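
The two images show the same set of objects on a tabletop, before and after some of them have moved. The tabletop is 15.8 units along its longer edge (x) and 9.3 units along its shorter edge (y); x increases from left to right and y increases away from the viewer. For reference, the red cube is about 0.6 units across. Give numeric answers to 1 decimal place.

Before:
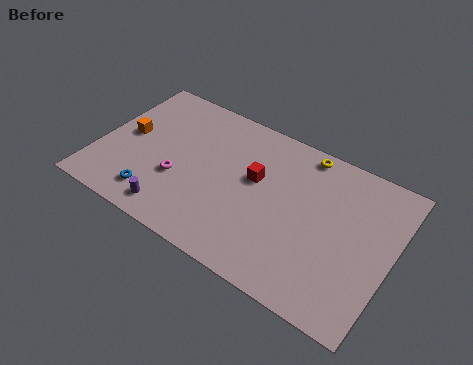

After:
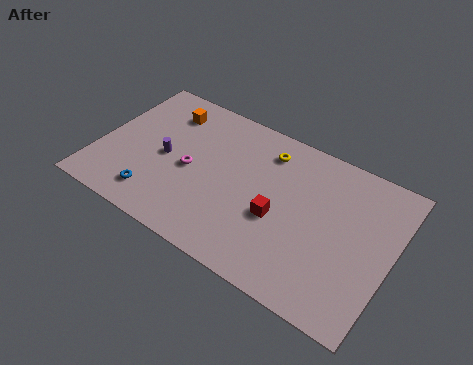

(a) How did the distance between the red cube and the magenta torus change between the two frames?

+0.5

The distance was about 4.4 in the first image and 4.9 in the second, so they moved 0.5 units further apart.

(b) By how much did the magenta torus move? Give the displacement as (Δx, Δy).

(0.5, 0.9)

The magenta torus started near (4.5, 3.4) and ended near (5.0, 4.3).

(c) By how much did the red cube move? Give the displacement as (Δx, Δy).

(1.5, -1.7)

From the two frames, the red cube sits at roughly (8.4, 5.5) before and (9.9, 3.8) after.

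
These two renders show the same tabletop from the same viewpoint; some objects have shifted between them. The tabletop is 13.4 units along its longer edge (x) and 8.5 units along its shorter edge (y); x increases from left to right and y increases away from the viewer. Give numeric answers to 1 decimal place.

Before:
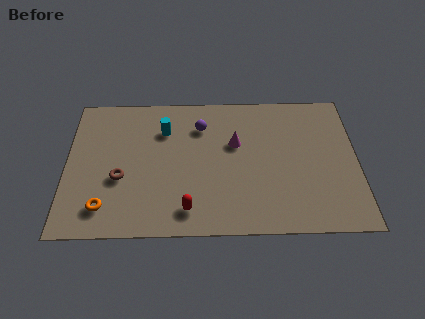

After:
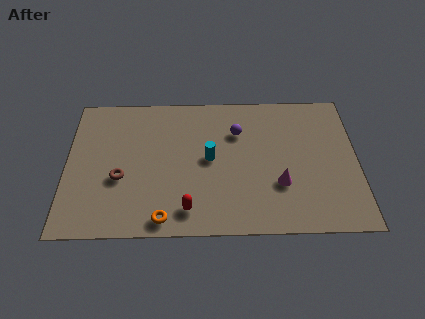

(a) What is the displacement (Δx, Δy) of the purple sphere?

(1.7, -0.4)

From the two frames, the purple sphere sits at roughly (6.2, 6.4) before and (7.9, 6.0) after.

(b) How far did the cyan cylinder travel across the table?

2.8

The cyan cylinder was near (4.5, 6.2) before and (6.6, 4.4) after, so it travelled √(2.1² + 1.8²) ≈ 2.8 units.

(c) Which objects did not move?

the brown torus and the red capsule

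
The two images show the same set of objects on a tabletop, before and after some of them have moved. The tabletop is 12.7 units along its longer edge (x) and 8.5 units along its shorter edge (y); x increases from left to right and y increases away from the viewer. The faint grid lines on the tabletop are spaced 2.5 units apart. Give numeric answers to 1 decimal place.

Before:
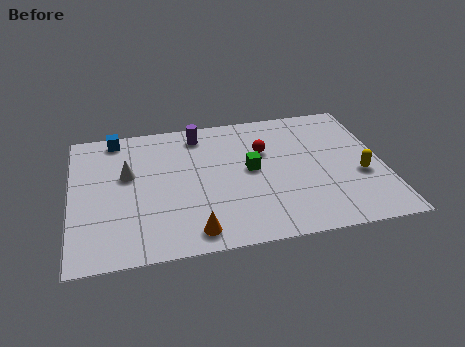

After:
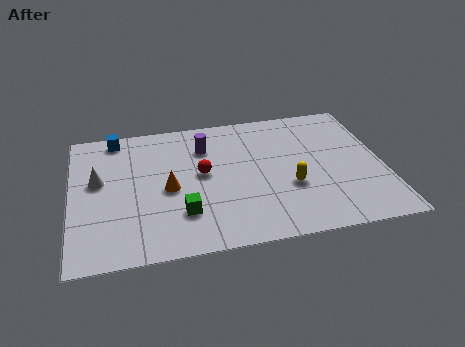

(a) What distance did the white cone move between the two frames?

1.2

The white cone moved from about (2.3, 5.1) to (1.1, 4.9), a distance of √(1.2² + 0.2²) ≈ 1.2.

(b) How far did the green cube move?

3.6

From (7.3, 4.5) to (4.4, 2.3), the green cube covered √(2.9² + 2.2²) ≈ 3.6 units.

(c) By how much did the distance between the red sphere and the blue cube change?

-1.8

Before: roughly 6.3 units apart; after: 4.5. That's 1.8 units closer together.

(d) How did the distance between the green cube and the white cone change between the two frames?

-0.8

Before: roughly 5.0 units apart; after: 4.2. That's 0.8 units closer together.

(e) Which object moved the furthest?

the green cube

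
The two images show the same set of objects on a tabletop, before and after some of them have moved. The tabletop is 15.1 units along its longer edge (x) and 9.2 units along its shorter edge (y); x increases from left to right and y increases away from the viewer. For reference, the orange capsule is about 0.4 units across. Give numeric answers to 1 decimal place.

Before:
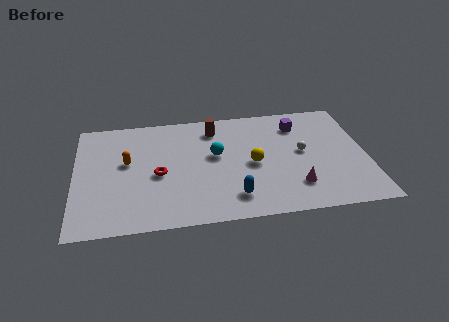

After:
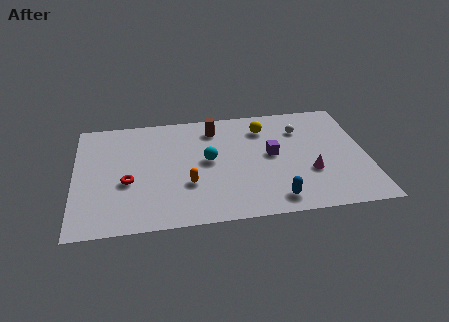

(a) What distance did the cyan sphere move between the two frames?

0.6

The cyan sphere was near (7.3, 5.3) before and (6.9, 4.9) after, so it travelled √(0.4² + 0.4²) ≈ 0.6 units.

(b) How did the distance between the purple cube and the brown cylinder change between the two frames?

-0.5

Before: roughly 4.4 units apart; after: 3.9. That's 0.5 units closer together.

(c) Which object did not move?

the brown cylinder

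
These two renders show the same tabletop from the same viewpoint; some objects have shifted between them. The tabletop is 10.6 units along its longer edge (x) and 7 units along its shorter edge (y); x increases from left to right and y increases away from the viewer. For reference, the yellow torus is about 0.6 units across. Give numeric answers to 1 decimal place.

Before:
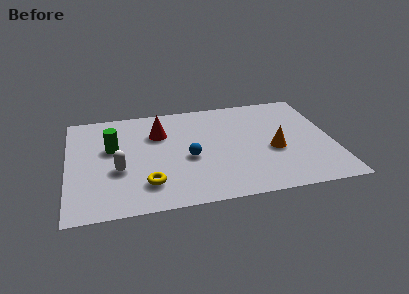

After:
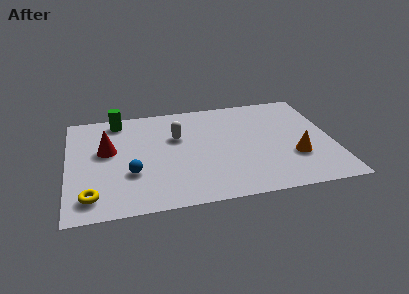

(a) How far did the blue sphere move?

2.4

From (4.8, 3.0) to (2.5, 2.4), the blue sphere covered √(2.3² + 0.6²) ≈ 2.4 units.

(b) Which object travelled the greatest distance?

the white capsule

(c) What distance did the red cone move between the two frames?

2.2

From (3.7, 4.9) to (1.6, 4.1), the red cone covered √(2.1² + 0.8²) ≈ 2.2 units.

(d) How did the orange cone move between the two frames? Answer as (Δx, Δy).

(0.8, -0.6)

From the two frames, the orange cone sits at roughly (8.2, 2.9) before and (9.0, 2.3) after.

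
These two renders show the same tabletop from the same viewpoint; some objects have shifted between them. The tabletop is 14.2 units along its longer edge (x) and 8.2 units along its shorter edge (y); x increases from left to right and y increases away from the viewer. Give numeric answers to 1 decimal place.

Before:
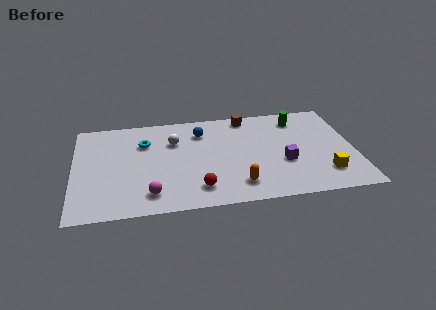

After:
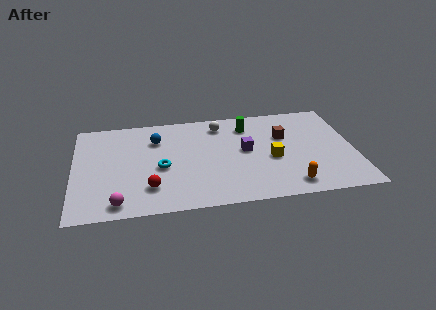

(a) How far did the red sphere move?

2.4

The red sphere moved from about (6.2, 1.6) to (3.8, 2.0), a distance of √(2.4² + 0.4²) ≈ 2.4.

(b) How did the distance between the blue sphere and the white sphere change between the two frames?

+1.9

They were about 1.5 units apart before and 3.4 after — 1.9 units further apart.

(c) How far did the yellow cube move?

3.1

The yellow cube moved from about (12.6, 1.9) to (10.0, 3.5), a distance of √(2.6² + 1.6²) ≈ 3.1.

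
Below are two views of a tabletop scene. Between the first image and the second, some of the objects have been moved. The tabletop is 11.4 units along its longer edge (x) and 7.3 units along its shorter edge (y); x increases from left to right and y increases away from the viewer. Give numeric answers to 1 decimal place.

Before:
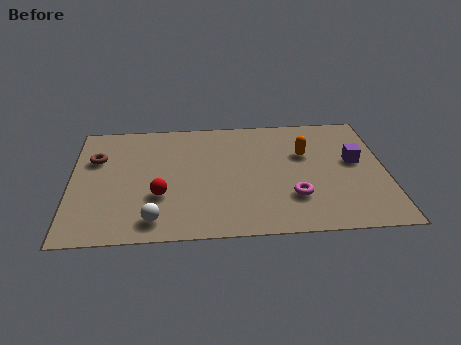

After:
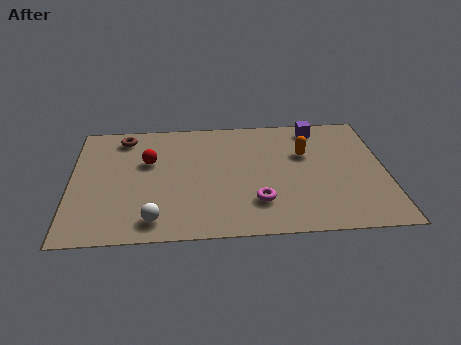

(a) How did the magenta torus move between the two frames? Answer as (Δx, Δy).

(-1.3, -0.2)

From the two frames, the magenta torus sits at roughly (8.0, 2.1) before and (6.7, 1.9) after.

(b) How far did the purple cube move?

2.6

The purple cube was near (10.3, 4.1) before and (9.0, 6.3) after, so it travelled √(1.3² + 2.2²) ≈ 2.6 units.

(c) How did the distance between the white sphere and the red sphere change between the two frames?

+2.1

Before: roughly 1.4 units apart; after: 3.5. That's 2.1 units further apart.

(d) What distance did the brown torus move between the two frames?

1.6

From (0.9, 4.9) to (1.9, 6.2), the brown torus covered √(1.0² + 1.3²) ≈ 1.6 units.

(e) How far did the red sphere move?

2.1

The red sphere was near (3.2, 2.5) before and (2.8, 4.6) after, so it travelled √(0.4² + 2.1²) ≈ 2.1 units.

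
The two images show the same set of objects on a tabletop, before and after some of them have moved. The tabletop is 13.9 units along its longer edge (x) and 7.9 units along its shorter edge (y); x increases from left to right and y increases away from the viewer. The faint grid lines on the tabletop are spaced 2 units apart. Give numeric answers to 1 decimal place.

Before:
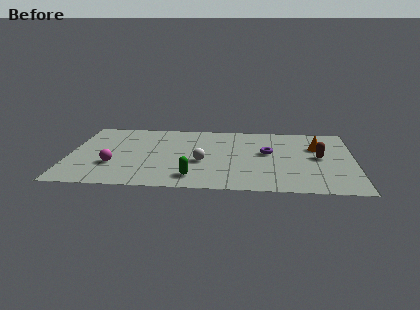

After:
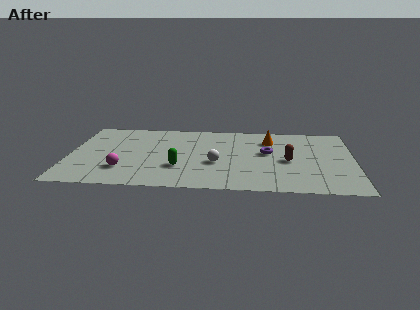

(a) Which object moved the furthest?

the orange cone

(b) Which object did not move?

the purple torus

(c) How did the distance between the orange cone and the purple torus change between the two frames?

-1.0

Before: roughly 2.5 units apart; after: 1.5. That's 1.0 units closer together.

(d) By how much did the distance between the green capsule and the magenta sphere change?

-1.4

The distance was about 4.1 in the first image and 2.7 in the second, so they moved 1.4 units closer together.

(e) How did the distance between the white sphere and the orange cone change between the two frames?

-2.1

Before: roughly 6.0 units apart; after: 3.9. That's 2.1 units closer together.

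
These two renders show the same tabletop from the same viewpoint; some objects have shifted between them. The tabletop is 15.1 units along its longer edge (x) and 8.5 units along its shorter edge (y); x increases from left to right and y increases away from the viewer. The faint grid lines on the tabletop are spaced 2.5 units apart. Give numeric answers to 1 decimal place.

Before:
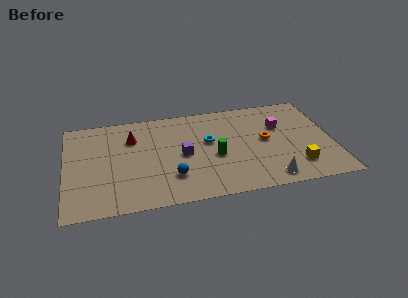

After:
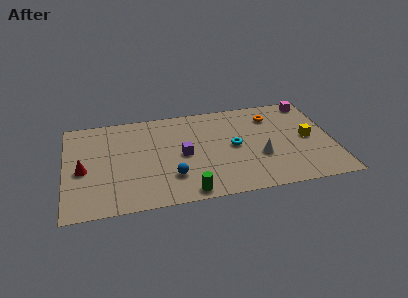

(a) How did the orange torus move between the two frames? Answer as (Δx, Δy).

(0.5, 2.1)

The orange torus started near (11.3, 4.5) and ended near (11.8, 6.6).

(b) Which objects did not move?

the blue sphere and the purple cube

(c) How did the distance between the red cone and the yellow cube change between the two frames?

+2.7

The distance was about 10.0 in the first image and 12.7 in the second, so they moved 2.7 units further apart.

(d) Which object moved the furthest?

the red cone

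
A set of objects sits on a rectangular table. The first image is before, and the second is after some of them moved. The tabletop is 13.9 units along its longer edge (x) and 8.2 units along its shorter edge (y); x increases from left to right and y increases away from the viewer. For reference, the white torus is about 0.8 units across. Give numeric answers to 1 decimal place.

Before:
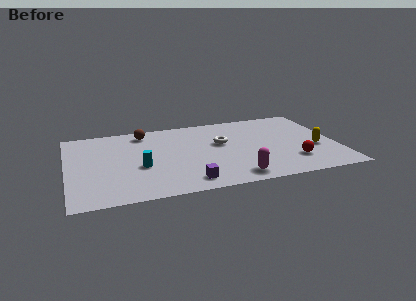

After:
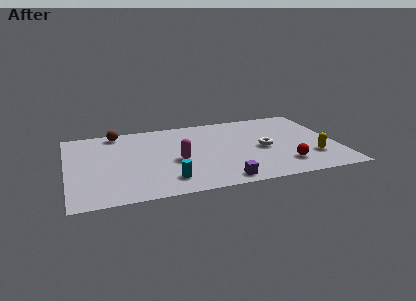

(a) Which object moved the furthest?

the magenta capsule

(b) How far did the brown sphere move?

1.4

The brown sphere was near (4.1, 7.0) before and (2.7, 7.3) after, so it travelled √(1.4² + 0.3²) ≈ 1.4 units.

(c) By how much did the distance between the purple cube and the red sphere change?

-2.2

Before: roughly 5.6 units apart; after: 3.4. That's 2.2 units closer together.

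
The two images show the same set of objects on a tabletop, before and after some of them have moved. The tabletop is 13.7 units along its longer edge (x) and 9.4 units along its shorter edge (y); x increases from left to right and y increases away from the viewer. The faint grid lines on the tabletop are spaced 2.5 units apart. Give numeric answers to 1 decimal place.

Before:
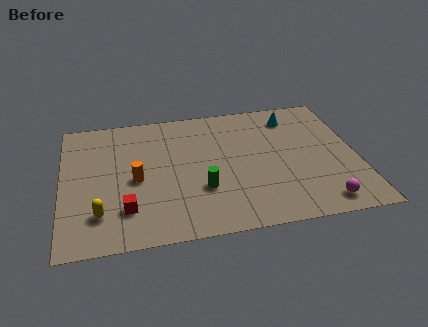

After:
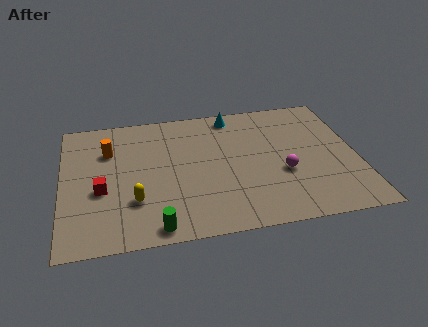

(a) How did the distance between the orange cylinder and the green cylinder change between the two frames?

+2.8

The distance was about 3.2 in the first image and 6.0 in the second, so they moved 2.8 units further apart.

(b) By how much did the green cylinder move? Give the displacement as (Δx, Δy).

(-2.2, -2.2)

The green cylinder started near (6.4, 3.1) and ended near (4.2, 0.9).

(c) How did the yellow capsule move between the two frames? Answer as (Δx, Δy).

(1.6, 0.6)

The yellow capsule was at about (1.7, 2.2) and moved to about (3.3, 2.8).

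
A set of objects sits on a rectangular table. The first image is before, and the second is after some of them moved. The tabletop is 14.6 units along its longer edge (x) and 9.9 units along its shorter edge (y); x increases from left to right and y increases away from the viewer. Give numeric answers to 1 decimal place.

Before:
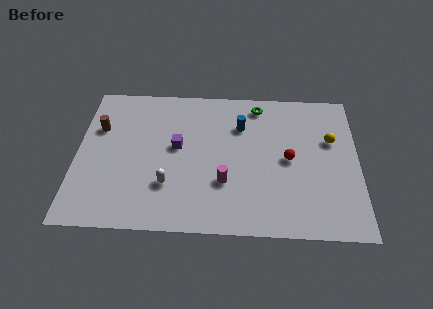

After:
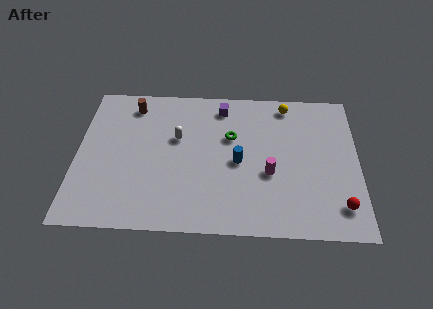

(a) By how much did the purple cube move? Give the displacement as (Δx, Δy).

(2.3, 2.9)

From the two frames, the purple cube sits at roughly (5.2, 5.5) before and (7.5, 8.4) after.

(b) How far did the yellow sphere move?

3.3

The yellow sphere was near (13.2, 6.3) before and (10.9, 8.7) after, so it travelled √(2.3² + 2.4²) ≈ 3.3 units.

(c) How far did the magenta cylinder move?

2.4

The magenta cylinder moved from about (7.7, 3.2) to (10.0, 3.9), a distance of √(2.3² + 0.7²) ≈ 2.4.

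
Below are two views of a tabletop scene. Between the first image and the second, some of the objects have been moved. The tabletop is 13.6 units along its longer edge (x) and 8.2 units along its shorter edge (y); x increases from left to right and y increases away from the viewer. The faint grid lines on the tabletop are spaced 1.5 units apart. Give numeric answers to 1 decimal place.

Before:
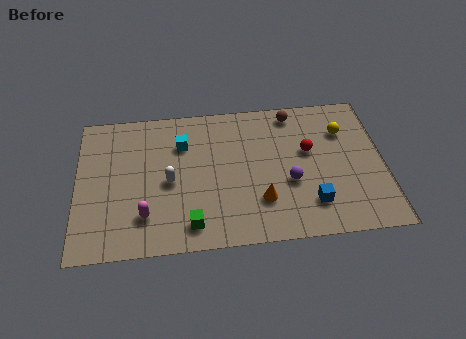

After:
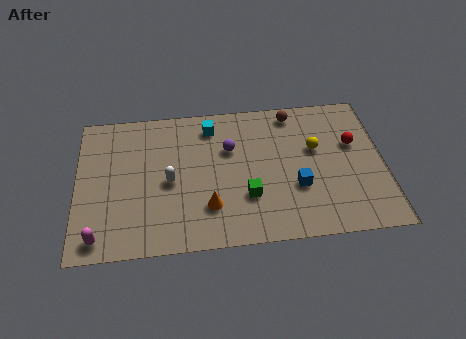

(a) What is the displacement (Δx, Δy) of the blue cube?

(-0.6, 1.0)

From the two frames, the blue cube sits at roughly (10.3, 1.9) before and (9.7, 2.9) after.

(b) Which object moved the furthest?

the purple sphere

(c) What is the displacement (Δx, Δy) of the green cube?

(2.5, 1.3)

The green cube was at about (5.0, 1.3) and moved to about (7.5, 2.6).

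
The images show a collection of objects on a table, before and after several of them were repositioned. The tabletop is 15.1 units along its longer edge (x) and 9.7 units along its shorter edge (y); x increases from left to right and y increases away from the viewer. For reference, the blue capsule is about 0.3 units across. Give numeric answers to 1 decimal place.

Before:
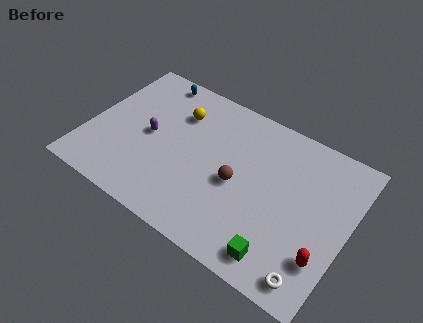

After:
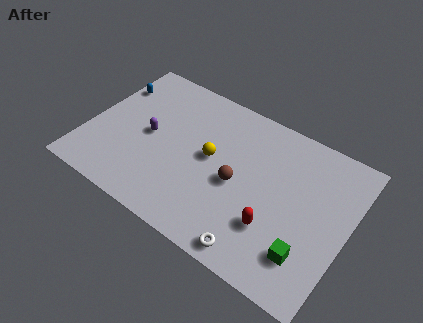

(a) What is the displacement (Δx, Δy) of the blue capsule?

(-2.2, -1.6)

From the two frames, the blue capsule sits at roughly (3.0, 8.7) before and (0.8, 7.1) after.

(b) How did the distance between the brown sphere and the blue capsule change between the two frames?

+1.2

The distance was about 7.2 in the first image and 8.4 in the second, so they moved 1.2 units further apart.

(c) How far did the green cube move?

1.7

From (11.8, 1.4) to (13.2, 2.3), the green cube covered √(1.4² + 0.9²) ≈ 1.7 units.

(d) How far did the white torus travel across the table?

3.2

From (13.7, 1.2) to (10.5, 1.0), the white torus covered √(3.2² + 0.2²) ≈ 3.2 units.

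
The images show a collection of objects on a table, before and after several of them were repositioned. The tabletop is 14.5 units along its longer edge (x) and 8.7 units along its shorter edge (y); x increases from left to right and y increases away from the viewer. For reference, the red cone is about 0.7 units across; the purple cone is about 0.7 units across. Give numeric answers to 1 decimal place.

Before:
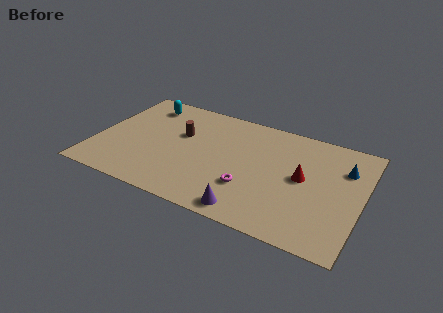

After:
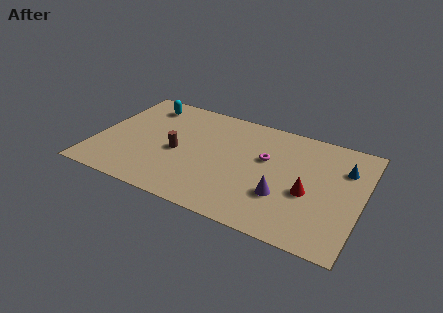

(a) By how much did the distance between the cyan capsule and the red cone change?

+0.7

The distance was about 9.5 in the first image and 10.2 in the second, so they moved 0.7 units further apart.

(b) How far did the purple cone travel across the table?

2.4

The purple cone was near (8.8, 1.0) before and (10.4, 2.8) after, so it travelled √(1.6² + 1.8²) ≈ 2.4 units.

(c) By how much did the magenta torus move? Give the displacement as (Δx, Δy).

(0.6, 2.6)

From the two frames, the magenta torus sits at roughly (8.6, 2.7) before and (9.2, 5.3) after.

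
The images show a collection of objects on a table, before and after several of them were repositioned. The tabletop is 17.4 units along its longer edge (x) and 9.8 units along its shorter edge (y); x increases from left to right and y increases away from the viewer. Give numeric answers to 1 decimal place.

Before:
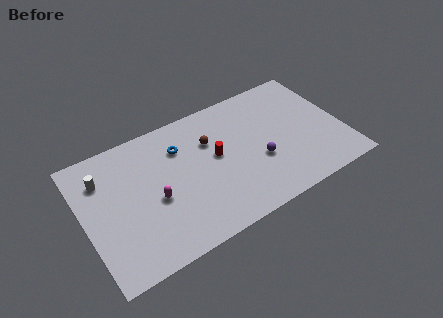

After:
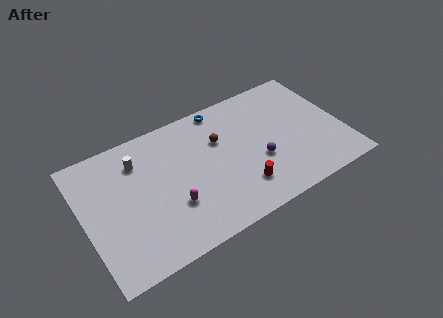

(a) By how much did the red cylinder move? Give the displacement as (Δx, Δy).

(1.2, -3.1)

The red cylinder started near (8.9, 5.4) and ended near (10.1, 2.3).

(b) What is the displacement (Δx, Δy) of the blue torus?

(3.1, 1.7)

The blue torus started near (6.7, 7.2) and ended near (9.8, 8.9).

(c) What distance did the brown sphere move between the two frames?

0.6

From (8.7, 6.7) to (9.3, 6.5), the brown sphere covered √(0.6² + 0.2²) ≈ 0.6 units.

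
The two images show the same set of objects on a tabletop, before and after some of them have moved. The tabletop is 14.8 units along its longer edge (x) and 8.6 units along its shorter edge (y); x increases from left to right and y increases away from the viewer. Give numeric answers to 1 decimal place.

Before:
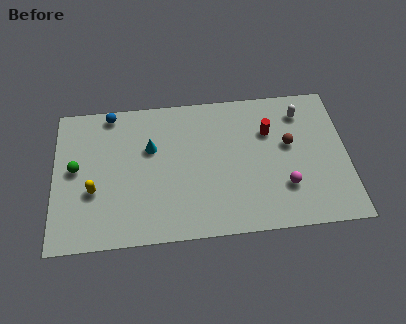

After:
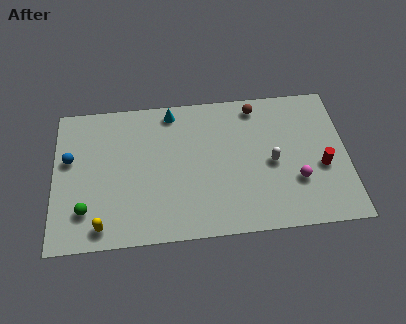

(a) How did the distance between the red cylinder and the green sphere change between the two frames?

+2.1

They were about 9.9 units apart before and 12.0 after — 2.1 units further apart.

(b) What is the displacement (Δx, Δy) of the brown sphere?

(-1.6, 2.5)

The brown sphere was at about (11.9, 5.0) and moved to about (10.3, 7.5).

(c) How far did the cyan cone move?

2.4

From (4.9, 5.5) to (6.0, 7.6), the cyan cone covered √(1.1² + 2.1²) ≈ 2.4 units.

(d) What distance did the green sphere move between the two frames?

2.5

The green sphere was near (1.1, 4.6) before and (1.6, 2.1) after, so it travelled √(0.5² + 2.5²) ≈ 2.5 units.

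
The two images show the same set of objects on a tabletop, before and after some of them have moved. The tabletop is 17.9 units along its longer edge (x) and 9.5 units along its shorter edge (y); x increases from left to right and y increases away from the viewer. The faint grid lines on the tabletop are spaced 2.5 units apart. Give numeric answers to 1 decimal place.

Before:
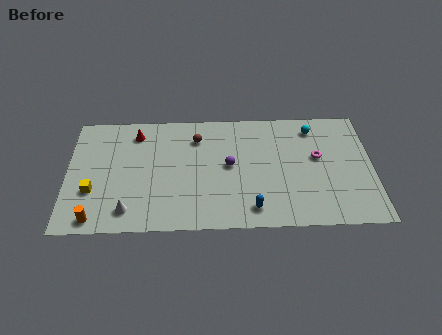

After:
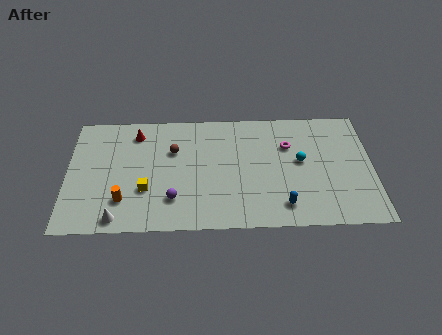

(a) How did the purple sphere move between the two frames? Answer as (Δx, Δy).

(-3.3, -2.6)

From the two frames, the purple sphere sits at roughly (9.5, 5.0) before and (6.2, 2.4) after.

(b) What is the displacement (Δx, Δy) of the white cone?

(-0.6, -0.6)

The white cone was at about (3.6, 1.6) and moved to about (3.0, 1.0).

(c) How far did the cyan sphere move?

2.8

From (14.5, 7.9) to (13.7, 5.2), the cyan sphere covered √(0.8² + 2.7²) ≈ 2.8 units.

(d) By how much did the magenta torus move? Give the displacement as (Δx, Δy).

(-1.7, 1.0)

The magenta torus was at about (14.7, 5.5) and moved to about (13.0, 6.5).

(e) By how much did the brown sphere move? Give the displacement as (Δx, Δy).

(-1.4, -1.0)

The brown sphere was at about (7.6, 7.3) and moved to about (6.2, 6.3).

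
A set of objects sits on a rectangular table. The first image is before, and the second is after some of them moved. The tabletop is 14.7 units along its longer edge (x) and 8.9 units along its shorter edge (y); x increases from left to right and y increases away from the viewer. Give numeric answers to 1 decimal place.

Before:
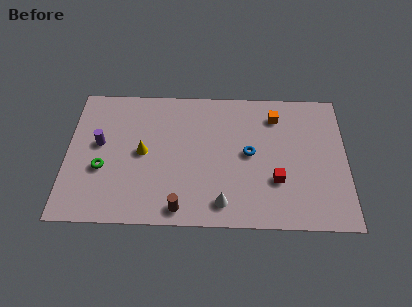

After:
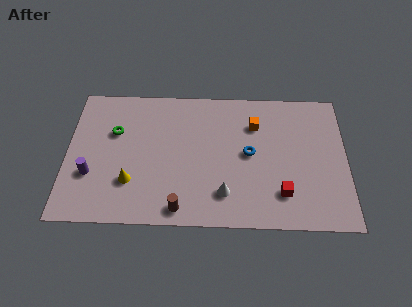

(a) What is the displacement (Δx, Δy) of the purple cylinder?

(-0.4, -2.0)

The purple cylinder was at about (1.7, 5.0) and moved to about (1.3, 3.0).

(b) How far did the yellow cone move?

2.0

From (4.0, 4.5) to (3.4, 2.6), the yellow cone covered √(0.6² + 1.9²) ≈ 2.0 units.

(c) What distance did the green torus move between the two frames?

2.5

The green torus moved from about (1.9, 3.4) to (2.5, 5.8), a distance of √(0.6² + 2.4²) ≈ 2.5.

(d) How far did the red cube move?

0.9

The red cube was near (11.0, 2.9) before and (11.3, 2.1) after, so it travelled √(0.3² + 0.8²) ≈ 0.9 units.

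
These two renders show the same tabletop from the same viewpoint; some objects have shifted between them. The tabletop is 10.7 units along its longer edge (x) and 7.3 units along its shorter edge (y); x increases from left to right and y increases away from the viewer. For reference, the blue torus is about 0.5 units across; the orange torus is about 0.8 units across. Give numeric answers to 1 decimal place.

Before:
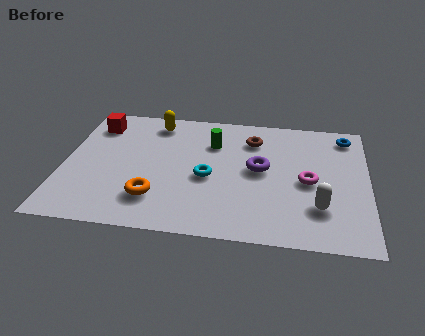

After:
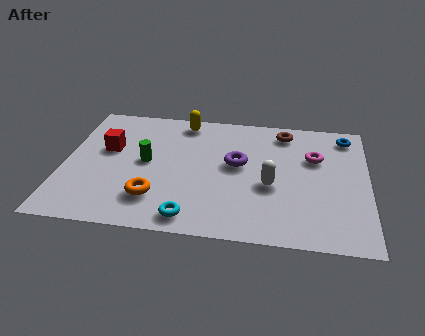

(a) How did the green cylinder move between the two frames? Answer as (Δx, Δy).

(-2.3, -1.4)

From the two frames, the green cylinder sits at roughly (5.2, 5.2) before and (2.9, 3.8) after.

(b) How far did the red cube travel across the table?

1.5

The red cube was near (1.0, 5.8) before and (1.5, 4.4) after, so it travelled √(0.5² + 1.4²) ≈ 1.5 units.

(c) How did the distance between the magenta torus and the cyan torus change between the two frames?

+2.2

They were about 3.5 units apart before and 5.7 after — 2.2 units further apart.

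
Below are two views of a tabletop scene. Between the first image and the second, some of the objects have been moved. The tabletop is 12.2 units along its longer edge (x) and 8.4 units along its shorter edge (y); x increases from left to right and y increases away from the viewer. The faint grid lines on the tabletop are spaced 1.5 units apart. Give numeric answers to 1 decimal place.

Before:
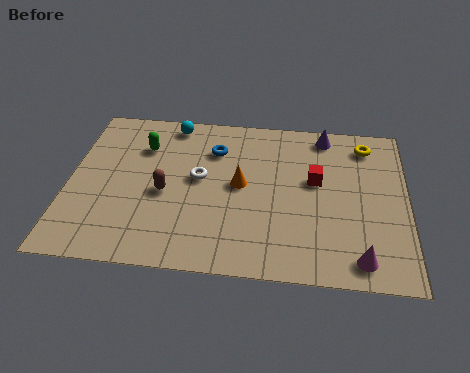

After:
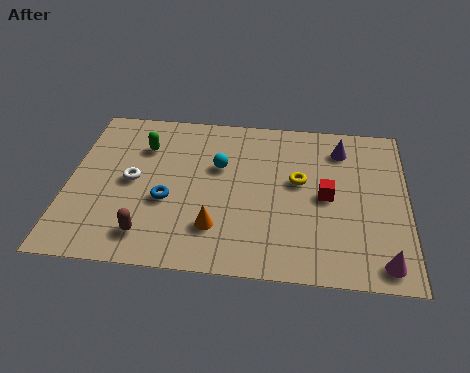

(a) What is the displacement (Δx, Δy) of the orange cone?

(-0.8, -2.3)

The orange cone started near (6.2, 4.4) and ended near (5.4, 2.1).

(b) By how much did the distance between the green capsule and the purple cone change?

+0.5

Before: roughly 6.7 units apart; after: 7.2. That's 0.5 units further apart.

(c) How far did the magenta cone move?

0.8

The magenta cone moved from about (10.5, 1.1) to (11.3, 1.0), a distance of √(0.8² + 0.1²) ≈ 0.8.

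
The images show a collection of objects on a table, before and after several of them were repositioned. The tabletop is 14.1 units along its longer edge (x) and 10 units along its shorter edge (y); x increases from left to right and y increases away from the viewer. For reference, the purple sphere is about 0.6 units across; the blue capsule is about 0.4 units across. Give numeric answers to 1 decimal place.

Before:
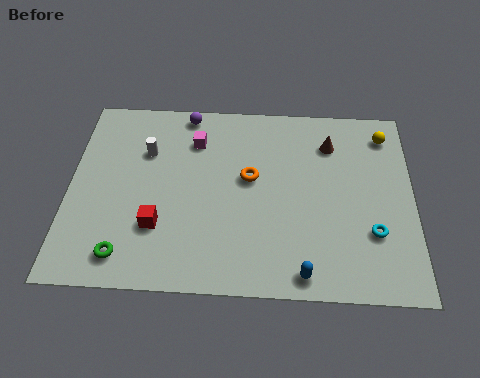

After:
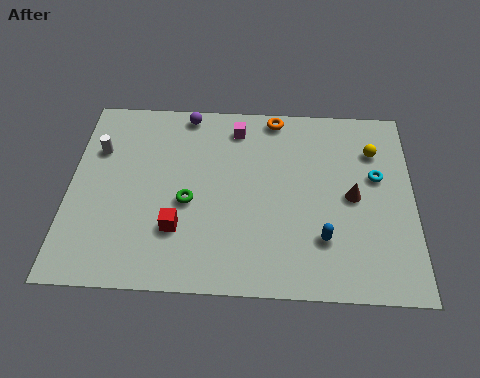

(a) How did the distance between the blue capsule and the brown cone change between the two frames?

-4.3

The distance was about 6.8 in the first image and 2.5 in the second, so they moved 4.3 units closer together.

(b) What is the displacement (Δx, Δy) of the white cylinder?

(-2.0, 0.0)

The white cylinder started near (3.1, 6.9) and ended near (1.1, 6.9).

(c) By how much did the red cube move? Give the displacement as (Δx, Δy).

(0.8, -0.1)

From the two frames, the red cube sits at roughly (3.7, 3.0) before and (4.5, 2.9) after.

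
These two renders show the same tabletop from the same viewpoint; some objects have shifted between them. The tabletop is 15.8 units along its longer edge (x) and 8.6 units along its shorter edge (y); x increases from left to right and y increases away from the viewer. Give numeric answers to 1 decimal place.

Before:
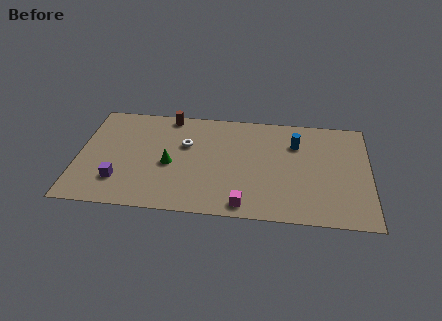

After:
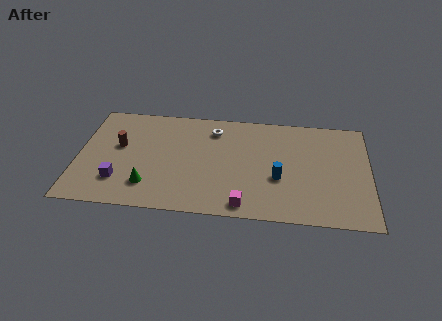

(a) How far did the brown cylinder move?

3.8

The brown cylinder was near (4.8, 7.8) before and (2.2, 5.0) after, so it travelled √(2.6² + 2.8²) ≈ 3.8 units.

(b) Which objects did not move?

the purple cube and the magenta cube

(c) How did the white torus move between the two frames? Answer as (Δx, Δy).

(1.5, 1.4)

The white torus started near (5.8, 5.5) and ended near (7.3, 6.9).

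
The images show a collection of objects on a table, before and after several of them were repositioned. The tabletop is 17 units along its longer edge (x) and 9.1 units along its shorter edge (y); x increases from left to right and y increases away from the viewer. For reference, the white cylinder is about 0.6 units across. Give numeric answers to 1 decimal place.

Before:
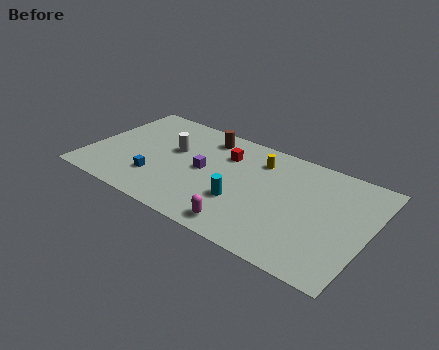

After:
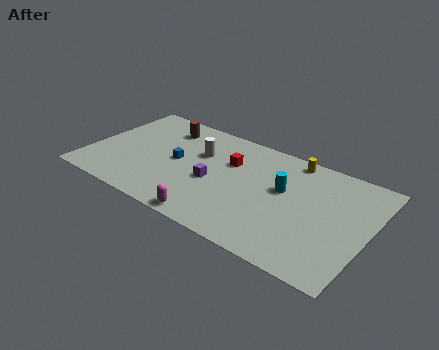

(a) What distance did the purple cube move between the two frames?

1.0

The purple cube was near (7.0, 4.6) before and (7.7, 3.9) after, so it travelled √(0.7² + 0.7²) ≈ 1.0 units.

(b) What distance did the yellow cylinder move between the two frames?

2.2

From (10.0, 7.1) to (11.9, 8.2), the yellow cylinder covered √(1.9² + 1.1²) ≈ 2.2 units.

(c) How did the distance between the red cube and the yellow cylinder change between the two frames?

+2.0

Before: roughly 2.1 units apart; after: 4.1. That's 2.0 units further apart.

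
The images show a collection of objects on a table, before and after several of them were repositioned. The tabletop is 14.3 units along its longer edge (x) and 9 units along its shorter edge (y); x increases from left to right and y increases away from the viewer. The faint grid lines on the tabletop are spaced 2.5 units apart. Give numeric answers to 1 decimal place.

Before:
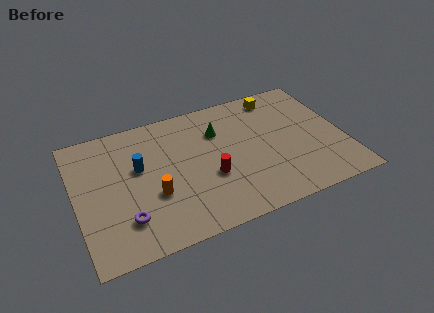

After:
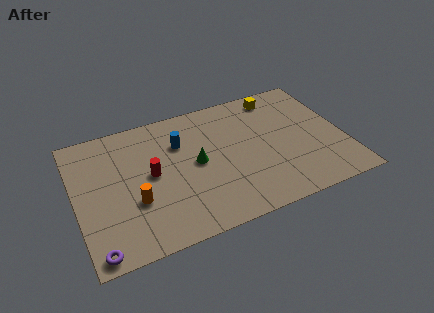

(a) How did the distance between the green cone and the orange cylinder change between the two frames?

-1.2

The distance was about 4.9 in the first image and 3.7 in the second, so they moved 1.2 units closer together.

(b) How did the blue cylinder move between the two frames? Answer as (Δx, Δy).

(2.3, 0.9)

From the two frames, the blue cylinder sits at roughly (3.4, 5.4) before and (5.7, 6.3) after.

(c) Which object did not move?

the yellow cube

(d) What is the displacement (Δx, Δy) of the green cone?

(-1.4, -1.8)

The green cone was at about (7.8, 6.4) and moved to about (6.4, 4.6).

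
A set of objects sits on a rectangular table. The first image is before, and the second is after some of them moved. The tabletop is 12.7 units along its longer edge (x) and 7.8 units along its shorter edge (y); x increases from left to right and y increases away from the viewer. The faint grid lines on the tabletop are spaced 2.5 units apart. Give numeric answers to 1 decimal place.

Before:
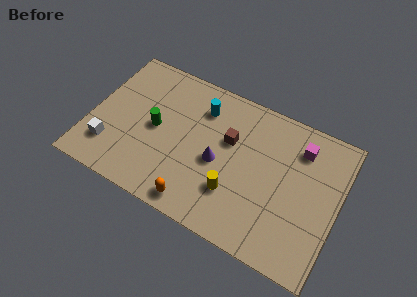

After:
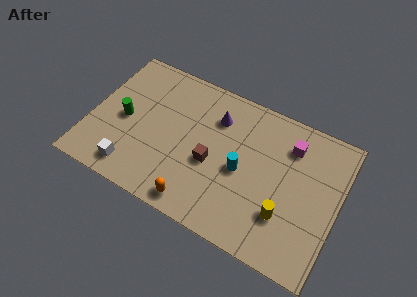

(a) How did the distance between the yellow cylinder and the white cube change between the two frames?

+1.4

Before: roughly 6.4 units apart; after: 7.8. That's 1.4 units further apart.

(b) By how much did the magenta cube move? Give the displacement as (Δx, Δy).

(-0.5, -0.1)

The magenta cube started near (10.5, 6.1) and ended near (10.0, 6.0).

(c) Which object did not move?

the orange capsule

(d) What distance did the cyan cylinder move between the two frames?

3.4

The cyan cylinder moved from about (5.4, 6.0) to (7.8, 3.6), a distance of √(2.4² + 2.4²) ≈ 3.4.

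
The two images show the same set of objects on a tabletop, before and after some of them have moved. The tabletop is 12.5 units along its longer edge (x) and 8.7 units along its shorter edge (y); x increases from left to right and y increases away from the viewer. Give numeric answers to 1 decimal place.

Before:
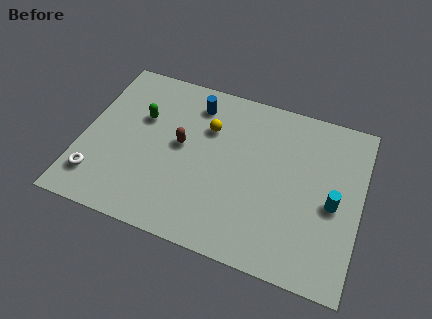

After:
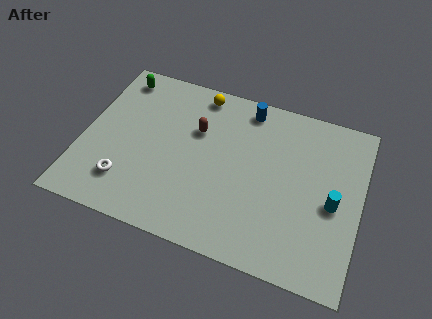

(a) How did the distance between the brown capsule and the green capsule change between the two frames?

+2.1

Before: roughly 2.1 units apart; after: 4.2. That's 2.1 units further apart.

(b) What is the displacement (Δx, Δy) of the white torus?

(1.3, 0.2)

The white torus started near (0.9, 1.8) and ended near (2.2, 2.0).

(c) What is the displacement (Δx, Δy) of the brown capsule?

(0.6, 1.0)

The brown capsule was at about (4.4, 4.7) and moved to about (5.0, 5.7).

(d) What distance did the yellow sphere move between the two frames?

1.8

The yellow sphere was near (5.5, 6.0) before and (4.9, 7.7) after, so it travelled √(0.6² + 1.7²) ≈ 1.8 units.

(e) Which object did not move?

the cyan cylinder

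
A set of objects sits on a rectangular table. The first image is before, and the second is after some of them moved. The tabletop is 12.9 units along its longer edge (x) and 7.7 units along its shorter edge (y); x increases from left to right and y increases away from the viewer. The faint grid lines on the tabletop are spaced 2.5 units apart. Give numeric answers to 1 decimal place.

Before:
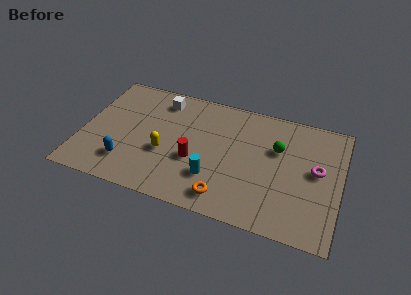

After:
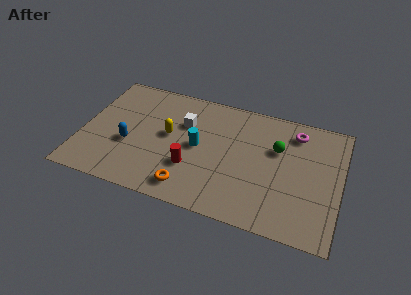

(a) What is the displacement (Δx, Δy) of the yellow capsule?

(0.1, 1.2)

The yellow capsule started near (4.2, 3.0) and ended near (4.3, 4.2).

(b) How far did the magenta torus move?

2.4

The magenta torus moved from about (11.7, 4.2) to (10.5, 6.3), a distance of √(1.2² + 2.1²) ≈ 2.4.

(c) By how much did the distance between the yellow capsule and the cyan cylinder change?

-1.1

Before: roughly 2.6 units apart; after: 1.5. That's 1.1 units closer together.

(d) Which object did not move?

the green sphere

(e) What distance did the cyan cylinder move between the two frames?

1.9

The cyan cylinder was near (6.7, 2.2) before and (5.8, 3.9) after, so it travelled √(0.9² + 1.7²) ≈ 1.9 units.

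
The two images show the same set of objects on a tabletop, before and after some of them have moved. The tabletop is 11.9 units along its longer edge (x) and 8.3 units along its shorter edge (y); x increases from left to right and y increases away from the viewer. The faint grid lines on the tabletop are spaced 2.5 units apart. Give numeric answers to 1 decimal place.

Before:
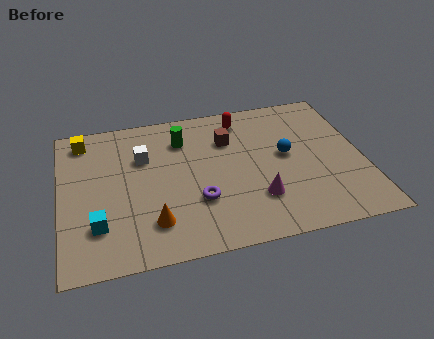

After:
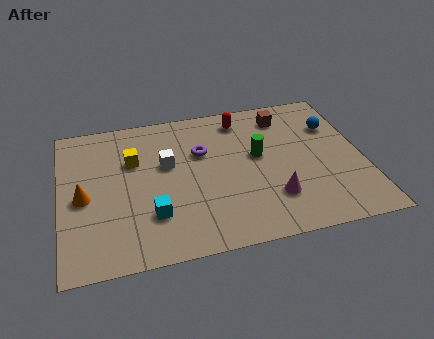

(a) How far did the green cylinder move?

3.3

The green cylinder moved from about (4.9, 6.3) to (7.8, 4.7), a distance of √(2.9² + 1.6²) ≈ 3.3.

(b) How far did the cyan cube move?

2.1

From (1.4, 2.2) to (3.5, 2.3), the cyan cube covered √(2.1² + 0.1²) ≈ 2.1 units.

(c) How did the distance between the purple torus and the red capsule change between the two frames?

-2.4

They were about 4.7 units apart before and 2.3 after — 2.4 units closer together.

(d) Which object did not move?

the red capsule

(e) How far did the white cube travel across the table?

1.1

The white cube moved from about (3.3, 5.6) to (4.2, 5.0), a distance of √(0.9² + 0.6²) ≈ 1.1.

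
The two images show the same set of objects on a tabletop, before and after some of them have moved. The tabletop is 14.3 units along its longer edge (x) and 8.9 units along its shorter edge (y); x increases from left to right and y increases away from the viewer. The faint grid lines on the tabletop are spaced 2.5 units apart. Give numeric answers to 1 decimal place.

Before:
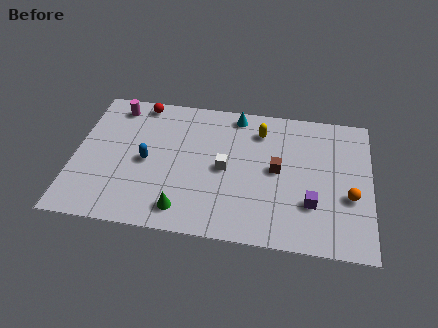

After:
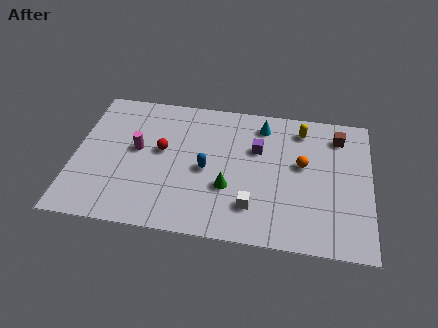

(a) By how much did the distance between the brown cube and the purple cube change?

+1.6

Before: roughly 2.5 units apart; after: 4.1. That's 1.6 units further apart.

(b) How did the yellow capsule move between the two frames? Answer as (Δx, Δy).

(2.0, 0.4)

The yellow capsule started near (8.9, 7.0) and ended near (10.9, 7.4).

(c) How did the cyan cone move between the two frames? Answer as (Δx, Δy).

(1.3, -0.5)

The cyan cone started near (7.7, 7.9) and ended near (9.0, 7.4).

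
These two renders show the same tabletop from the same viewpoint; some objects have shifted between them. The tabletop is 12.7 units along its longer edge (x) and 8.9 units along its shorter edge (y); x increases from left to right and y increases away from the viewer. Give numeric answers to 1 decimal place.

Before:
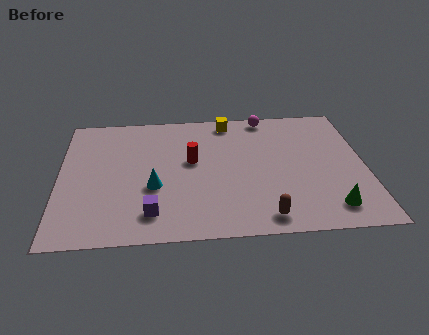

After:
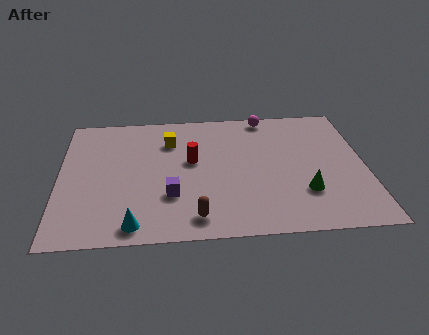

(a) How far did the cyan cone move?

2.5

From (3.9, 3.4) to (3.1, 1.0), the cyan cone covered √(0.8² + 2.4²) ≈ 2.5 units.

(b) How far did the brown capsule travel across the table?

2.8

The brown capsule moved from about (8.4, 1.1) to (5.6, 1.3), a distance of √(2.8² + 0.2²) ≈ 2.8.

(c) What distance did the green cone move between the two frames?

1.5

The green cone moved from about (11.1, 1.5) to (10.1, 2.6), a distance of √(1.0² + 1.1²) ≈ 1.5.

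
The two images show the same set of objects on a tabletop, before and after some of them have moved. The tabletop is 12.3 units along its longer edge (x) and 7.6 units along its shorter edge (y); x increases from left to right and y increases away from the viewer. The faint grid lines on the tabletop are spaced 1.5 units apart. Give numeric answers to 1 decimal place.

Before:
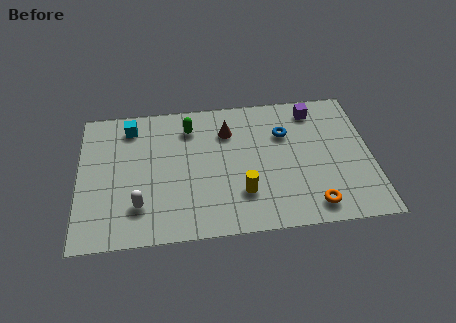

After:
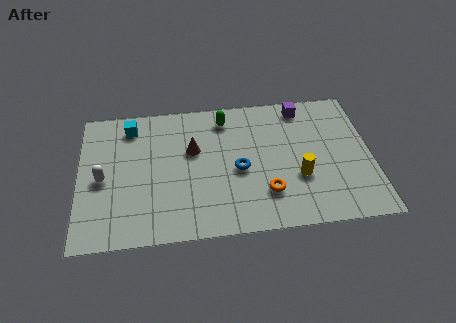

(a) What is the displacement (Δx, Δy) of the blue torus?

(-2.0, -1.8)

From the two frames, the blue torus sits at roughly (8.7, 5.2) before and (6.7, 3.4) after.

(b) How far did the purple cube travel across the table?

0.5

The purple cube moved from about (10.0, 6.4) to (9.5, 6.6), a distance of √(0.5² + 0.2²) ≈ 0.5.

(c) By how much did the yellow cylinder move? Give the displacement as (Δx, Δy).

(2.4, 0.6)

The yellow cylinder started near (6.8, 2.1) and ended near (9.2, 2.7).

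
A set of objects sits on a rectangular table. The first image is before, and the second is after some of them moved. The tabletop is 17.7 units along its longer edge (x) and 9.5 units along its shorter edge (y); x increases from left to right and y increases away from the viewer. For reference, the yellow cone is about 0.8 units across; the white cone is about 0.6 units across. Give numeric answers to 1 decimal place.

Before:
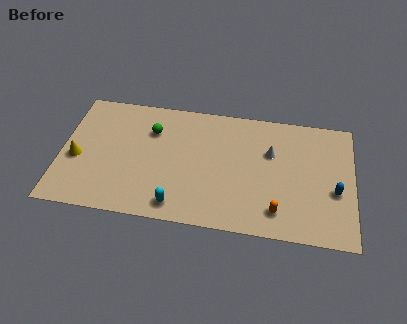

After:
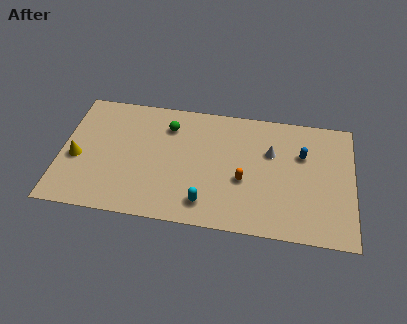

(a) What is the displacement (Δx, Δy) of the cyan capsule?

(1.7, 0.4)

From the two frames, the cyan capsule sits at roughly (7.2, 1.3) before and (8.9, 1.7) after.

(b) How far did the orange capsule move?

2.9

The orange capsule moved from about (13.2, 1.8) to (11.1, 3.8), a distance of √(2.1² + 2.0²) ≈ 2.9.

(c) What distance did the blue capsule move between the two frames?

3.2

From (16.6, 3.8) to (14.6, 6.3), the blue capsule covered √(2.0² + 2.5²) ≈ 3.2 units.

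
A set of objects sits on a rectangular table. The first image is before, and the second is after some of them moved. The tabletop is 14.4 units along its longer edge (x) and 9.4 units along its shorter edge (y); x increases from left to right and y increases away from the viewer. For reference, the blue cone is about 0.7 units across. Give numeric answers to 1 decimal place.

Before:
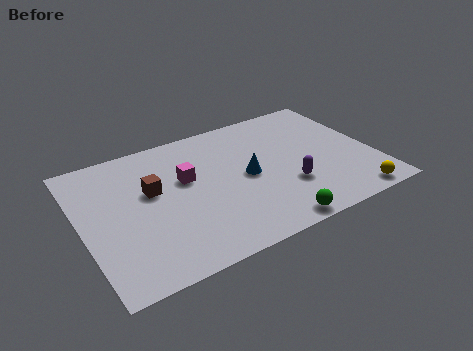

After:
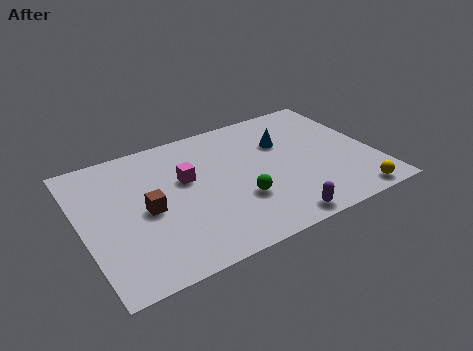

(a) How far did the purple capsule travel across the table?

2.3

The purple capsule moved from about (9.9, 3.0) to (9.0, 0.9), a distance of √(0.9² + 2.1²) ≈ 2.3.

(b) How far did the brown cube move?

1.3

From (3.5, 5.6) to (3.1, 4.4), the brown cube covered √(0.4² + 1.2²) ≈ 1.3 units.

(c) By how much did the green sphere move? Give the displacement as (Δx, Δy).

(-1.2, 2.3)

From the two frames, the green sphere sits at roughly (8.7, 0.8) before and (7.5, 3.1) after.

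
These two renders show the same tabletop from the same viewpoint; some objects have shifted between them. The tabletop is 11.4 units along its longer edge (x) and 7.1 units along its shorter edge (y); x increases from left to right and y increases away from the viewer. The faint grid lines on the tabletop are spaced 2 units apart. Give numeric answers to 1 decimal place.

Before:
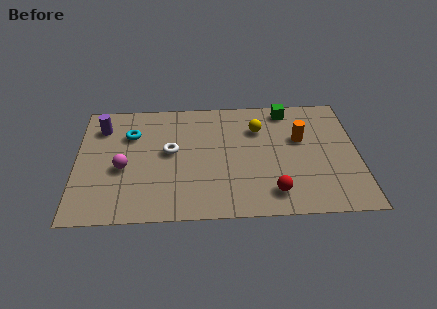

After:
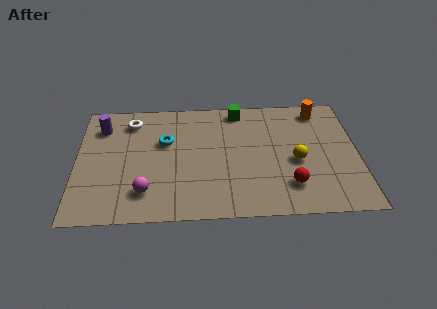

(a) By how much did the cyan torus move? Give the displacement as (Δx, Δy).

(1.4, -0.5)

From the two frames, the cyan torus sits at roughly (2.2, 5.0) before and (3.6, 4.5) after.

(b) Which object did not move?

the purple cylinder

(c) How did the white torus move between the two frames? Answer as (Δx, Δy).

(-1.6, 1.9)

The white torus was at about (3.8, 3.9) and moved to about (2.2, 5.8).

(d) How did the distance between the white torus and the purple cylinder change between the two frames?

-2.0

The distance was about 3.2 in the first image and 1.2 in the second, so they moved 2.0 units closer together.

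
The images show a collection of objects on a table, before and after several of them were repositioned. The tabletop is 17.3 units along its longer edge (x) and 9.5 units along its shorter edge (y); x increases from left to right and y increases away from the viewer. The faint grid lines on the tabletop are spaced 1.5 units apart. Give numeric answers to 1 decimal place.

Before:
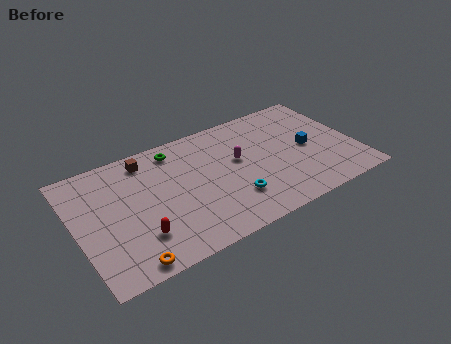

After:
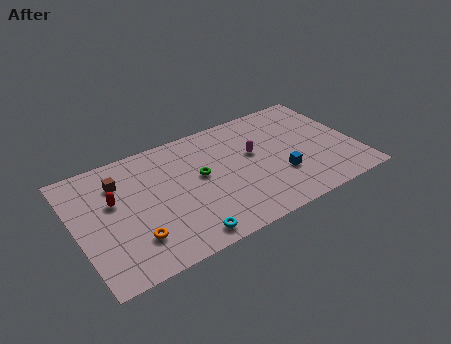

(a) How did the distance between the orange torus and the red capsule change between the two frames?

+1.7

They were about 1.8 units apart before and 3.5 after — 1.7 units further apart.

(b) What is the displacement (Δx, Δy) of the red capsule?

(-1.1, 3.3)

The red capsule started near (3.5, 2.5) and ended near (2.4, 5.8).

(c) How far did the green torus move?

3.0

The green torus was near (6.5, 8.1) before and (7.7, 5.3) after, so it travelled √(1.2² + 2.8²) ≈ 3.0 units.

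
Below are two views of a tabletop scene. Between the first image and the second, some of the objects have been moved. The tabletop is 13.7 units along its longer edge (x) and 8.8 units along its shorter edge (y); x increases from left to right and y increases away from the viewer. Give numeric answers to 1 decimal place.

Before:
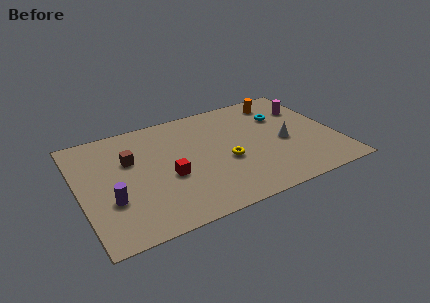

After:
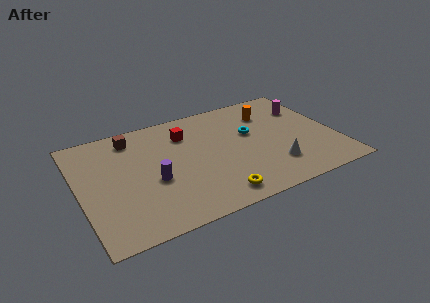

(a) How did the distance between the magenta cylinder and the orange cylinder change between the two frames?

+0.3

They were about 1.7 units apart before and 2.0 after — 0.3 units further apart.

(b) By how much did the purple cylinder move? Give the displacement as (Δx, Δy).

(2.3, 0.6)

From the two frames, the purple cylinder sits at roughly (1.5, 3.0) before and (3.8, 3.6) after.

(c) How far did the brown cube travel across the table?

1.7

The brown cube moved from about (2.8, 5.7) to (3.1, 7.4), a distance of √(0.3² + 1.7²) ≈ 1.7.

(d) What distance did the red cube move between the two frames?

3.3

The red cube was near (4.6, 3.6) before and (5.9, 6.6) after, so it travelled √(1.3² + 3.0²) ≈ 3.3 units.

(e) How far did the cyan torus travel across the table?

2.0

The cyan torus was near (11.1, 6.1) before and (9.3, 5.3) after, so it travelled √(1.8² + 0.8²) ≈ 2.0 units.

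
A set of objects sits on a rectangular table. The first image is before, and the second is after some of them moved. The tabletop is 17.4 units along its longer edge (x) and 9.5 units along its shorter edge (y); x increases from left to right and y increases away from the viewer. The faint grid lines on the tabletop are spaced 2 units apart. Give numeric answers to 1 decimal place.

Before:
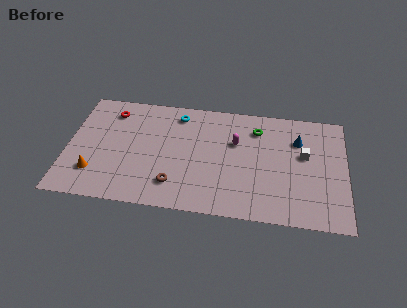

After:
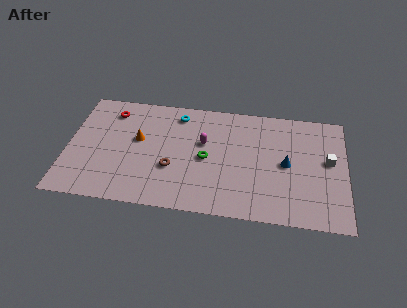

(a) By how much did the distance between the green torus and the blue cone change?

+2.3

The distance was about 2.7 in the first image and 5.0 in the second, so they moved 2.3 units further apart.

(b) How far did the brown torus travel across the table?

1.3

The brown torus moved from about (6.8, 2.1) to (6.6, 3.4), a distance of √(0.2² + 1.3²) ≈ 1.3.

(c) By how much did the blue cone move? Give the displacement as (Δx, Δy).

(-0.7, -2.1)

From the two frames, the blue cone sits at roughly (14.4, 6.8) before and (13.7, 4.7) after.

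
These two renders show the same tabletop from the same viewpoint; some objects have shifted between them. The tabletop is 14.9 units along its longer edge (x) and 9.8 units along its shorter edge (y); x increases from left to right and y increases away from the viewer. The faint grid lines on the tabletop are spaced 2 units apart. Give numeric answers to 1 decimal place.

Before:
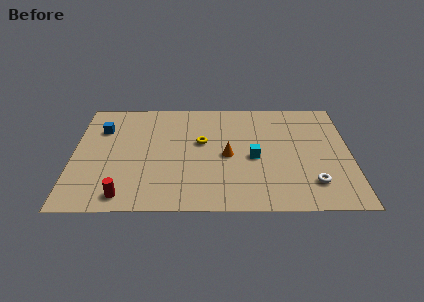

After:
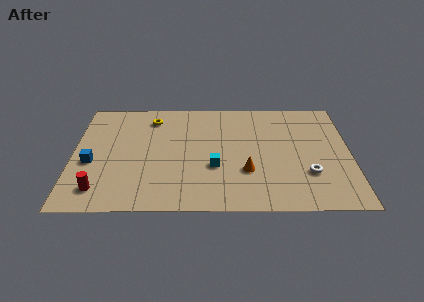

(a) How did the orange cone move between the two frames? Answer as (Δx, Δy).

(1.0, -1.4)

The orange cone started near (8.3, 4.6) and ended near (9.3, 3.2).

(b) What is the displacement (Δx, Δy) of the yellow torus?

(-2.7, 2.2)

The yellow torus started near (6.9, 5.8) and ended near (4.2, 8.0).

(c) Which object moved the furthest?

the yellow torus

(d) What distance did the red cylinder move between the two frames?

1.4

The red cylinder was near (2.8, 1.2) before and (1.5, 1.7) after, so it travelled √(1.3² + 0.5²) ≈ 1.4 units.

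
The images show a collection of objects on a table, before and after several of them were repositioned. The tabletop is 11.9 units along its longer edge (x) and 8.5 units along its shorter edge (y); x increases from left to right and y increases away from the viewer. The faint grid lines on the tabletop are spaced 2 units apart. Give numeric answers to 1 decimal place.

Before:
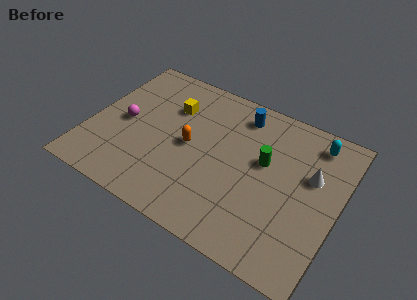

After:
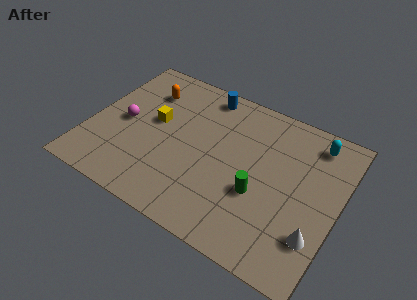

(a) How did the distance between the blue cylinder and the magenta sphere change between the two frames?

-1.2

Before: roughly 6.0 units apart; after: 4.8. That's 1.2 units closer together.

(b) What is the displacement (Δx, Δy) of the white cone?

(0.6, -3.0)

The white cone was at about (10.5, 5.3) and moved to about (11.1, 2.3).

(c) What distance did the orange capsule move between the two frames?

3.3

The orange capsule was near (4.8, 4.2) before and (2.3, 6.4) after, so it travelled √(2.5² + 2.2²) ≈ 3.3 units.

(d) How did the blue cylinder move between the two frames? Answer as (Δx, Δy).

(-1.8, 0.4)

The blue cylinder started near (6.8, 7.1) and ended near (5.0, 7.5).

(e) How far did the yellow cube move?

1.3

The yellow cube was near (3.6, 6.0) before and (3.0, 4.8) after, so it travelled √(0.6² + 1.2²) ≈ 1.3 units.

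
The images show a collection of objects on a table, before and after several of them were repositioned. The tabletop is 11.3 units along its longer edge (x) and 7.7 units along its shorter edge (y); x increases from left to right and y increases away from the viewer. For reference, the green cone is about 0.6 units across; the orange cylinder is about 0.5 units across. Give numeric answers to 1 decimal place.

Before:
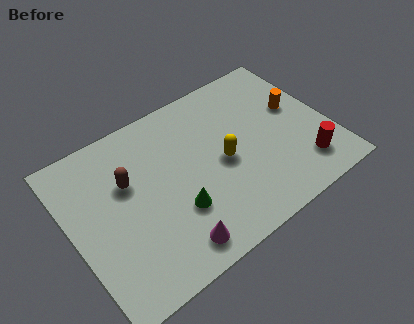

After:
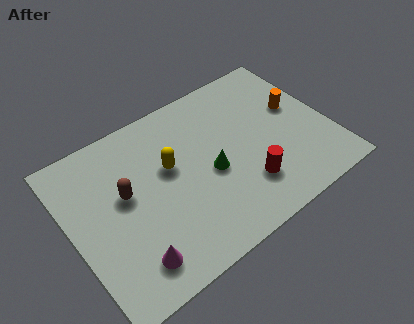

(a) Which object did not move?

the orange cylinder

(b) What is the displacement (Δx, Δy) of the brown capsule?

(-0.2, -0.5)

From the two frames, the brown capsule sits at roughly (2.6, 4.9) before and (2.4, 4.4) after.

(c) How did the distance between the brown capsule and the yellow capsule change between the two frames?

-2.2

Before: roughly 4.2 units apart; after: 2.0. That's 2.2 units closer together.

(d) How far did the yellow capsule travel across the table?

2.4

The yellow capsule moved from about (6.6, 3.6) to (4.4, 4.6), a distance of √(2.2² + 1.0²) ≈ 2.4.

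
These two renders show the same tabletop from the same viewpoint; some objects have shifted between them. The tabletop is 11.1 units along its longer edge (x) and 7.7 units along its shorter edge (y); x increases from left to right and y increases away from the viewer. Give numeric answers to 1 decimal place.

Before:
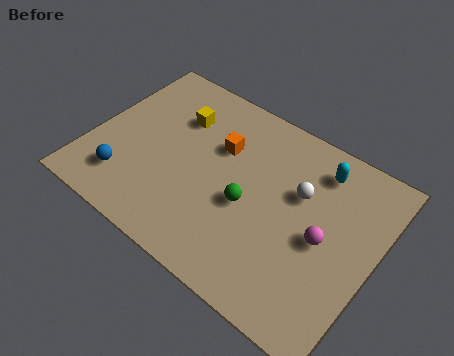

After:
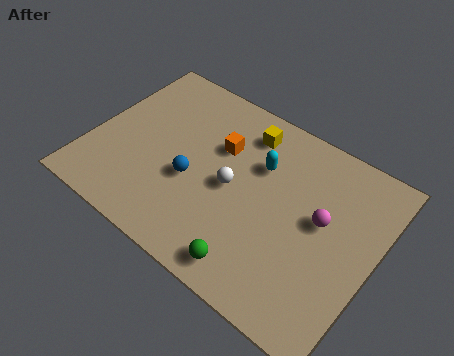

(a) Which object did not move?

the orange cube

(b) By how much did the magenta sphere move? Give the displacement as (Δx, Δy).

(-0.2, 0.7)

The magenta sphere started near (9.2, 3.6) and ended near (9.0, 4.3).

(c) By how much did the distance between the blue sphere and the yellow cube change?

-0.5

They were about 4.0 units apart before and 3.5 after — 0.5 units closer together.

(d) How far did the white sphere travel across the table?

2.7

From (8.0, 4.9) to (5.6, 3.7), the white sphere covered √(2.4² + 1.2²) ≈ 2.7 units.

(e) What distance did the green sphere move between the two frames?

2.4

The green sphere moved from about (6.3, 3.3) to (7.0, 1.0), a distance of √(0.7² + 2.3²) ≈ 2.4.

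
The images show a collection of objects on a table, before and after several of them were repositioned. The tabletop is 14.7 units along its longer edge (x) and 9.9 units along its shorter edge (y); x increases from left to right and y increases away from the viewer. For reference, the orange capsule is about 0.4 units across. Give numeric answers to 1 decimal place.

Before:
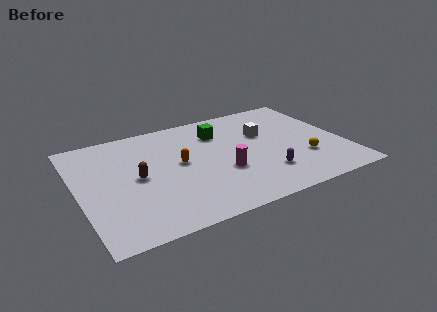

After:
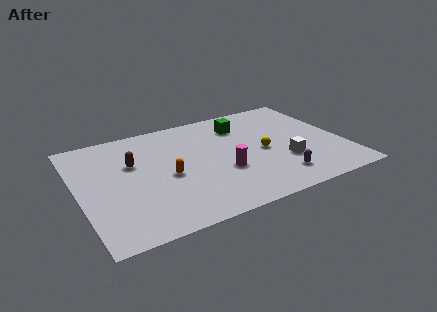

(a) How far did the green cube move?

1.3

From (8.1, 7.4) to (9.4, 7.6), the green cube covered √(1.3² + 0.2²) ≈ 1.3 units.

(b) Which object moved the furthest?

the white cube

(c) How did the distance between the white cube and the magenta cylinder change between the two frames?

-0.4

The distance was about 3.8 in the first image and 3.4 in the second, so they moved 0.4 units closer together.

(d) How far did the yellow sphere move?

2.6

The yellow sphere moved from about (12.3, 3.1) to (10.2, 4.6), a distance of √(2.1² + 1.5²) ≈ 2.6.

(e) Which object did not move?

the magenta cylinder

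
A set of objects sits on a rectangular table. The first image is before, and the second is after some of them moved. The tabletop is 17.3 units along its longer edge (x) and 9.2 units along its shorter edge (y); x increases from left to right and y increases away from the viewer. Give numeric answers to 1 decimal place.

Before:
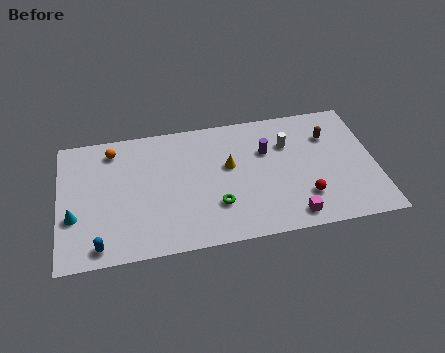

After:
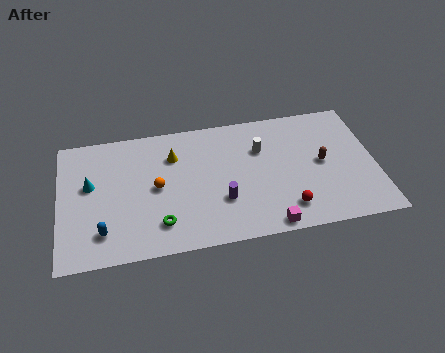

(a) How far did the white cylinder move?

1.5

The white cylinder was near (12.6, 6.4) before and (11.1, 6.3) after, so it travelled √(1.5² + 0.1²) ≈ 1.5 units.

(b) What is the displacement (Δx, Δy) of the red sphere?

(-1.0, -0.6)

From the two frames, the red sphere sits at roughly (13.3, 2.4) before and (12.3, 1.8) after.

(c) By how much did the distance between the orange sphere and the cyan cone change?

-1.2

Before: roughly 4.9 units apart; after: 3.7. That's 1.2 units closer together.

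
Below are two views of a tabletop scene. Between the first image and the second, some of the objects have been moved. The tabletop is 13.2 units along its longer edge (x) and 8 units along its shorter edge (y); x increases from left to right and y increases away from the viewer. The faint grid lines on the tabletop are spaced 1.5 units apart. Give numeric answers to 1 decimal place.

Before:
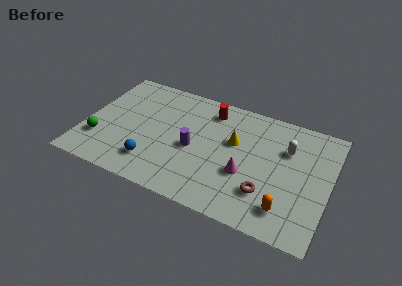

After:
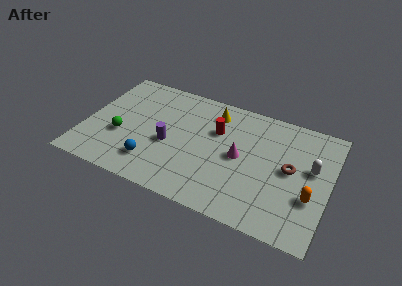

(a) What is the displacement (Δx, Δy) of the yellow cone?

(-1.3, 1.6)

From the two frames, the yellow cone sits at roughly (8.0, 4.9) before and (6.7, 6.5) after.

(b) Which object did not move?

the blue sphere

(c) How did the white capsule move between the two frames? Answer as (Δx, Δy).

(1.4, -0.8)

From the two frames, the white capsule sits at roughly (10.8, 5.5) before and (12.2, 4.7) after.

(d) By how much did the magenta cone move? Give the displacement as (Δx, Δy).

(-0.4, 1.0)

The magenta cone was at about (8.8, 3.0) and moved to about (8.4, 4.0).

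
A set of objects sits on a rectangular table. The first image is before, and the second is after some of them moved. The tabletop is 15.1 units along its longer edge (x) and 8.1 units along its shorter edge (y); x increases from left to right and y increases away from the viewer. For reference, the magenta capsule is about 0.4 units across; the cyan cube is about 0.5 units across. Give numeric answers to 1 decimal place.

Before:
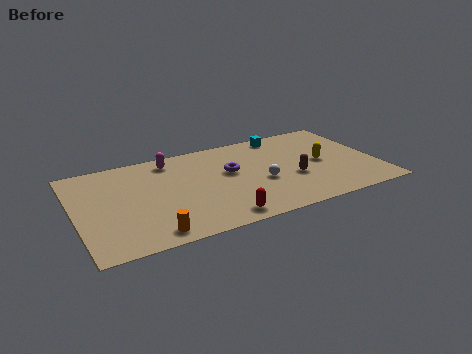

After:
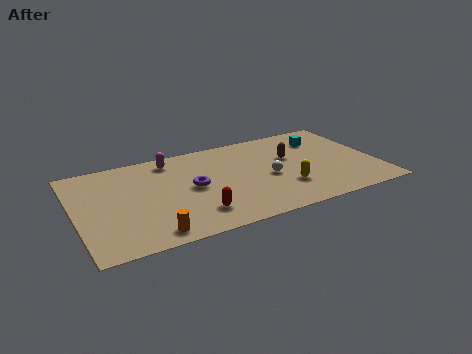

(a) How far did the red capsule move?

1.4

From (6.8, 1.0) to (5.7, 1.8), the red capsule covered √(1.1² + 0.8²) ≈ 1.4 units.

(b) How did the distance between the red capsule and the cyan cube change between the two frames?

+0.8

They were about 7.4 units apart before and 8.2 after — 0.8 units further apart.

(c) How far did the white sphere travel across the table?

0.5

The white sphere was near (9.2, 3.3) before and (9.6, 3.6) after, so it travelled √(0.4² + 0.3²) ≈ 0.5 units.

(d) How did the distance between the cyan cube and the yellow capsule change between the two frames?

+0.8

They were about 3.6 units apart before and 4.4 after — 0.8 units further apart.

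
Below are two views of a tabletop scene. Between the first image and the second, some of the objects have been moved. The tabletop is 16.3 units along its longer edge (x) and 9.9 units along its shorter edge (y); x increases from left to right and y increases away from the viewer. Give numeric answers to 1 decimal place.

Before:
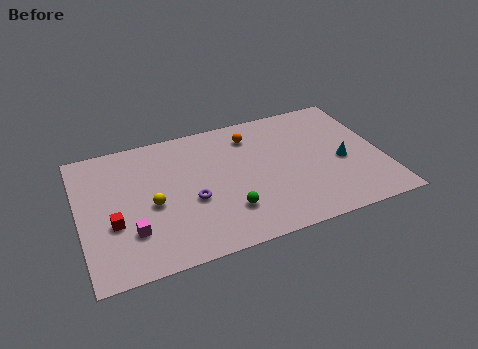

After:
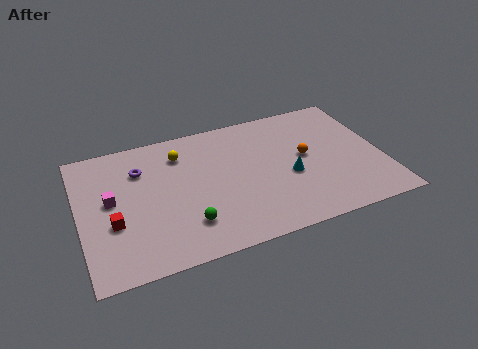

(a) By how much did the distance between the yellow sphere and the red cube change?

+3.4

They were about 2.2 units apart before and 5.6 after — 3.4 units further apart.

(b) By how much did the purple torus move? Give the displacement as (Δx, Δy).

(-2.5, 3.2)

From the two frames, the purple torus sits at roughly (5.9, 4.0) before and (3.4, 7.2) after.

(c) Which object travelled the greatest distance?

the purple torus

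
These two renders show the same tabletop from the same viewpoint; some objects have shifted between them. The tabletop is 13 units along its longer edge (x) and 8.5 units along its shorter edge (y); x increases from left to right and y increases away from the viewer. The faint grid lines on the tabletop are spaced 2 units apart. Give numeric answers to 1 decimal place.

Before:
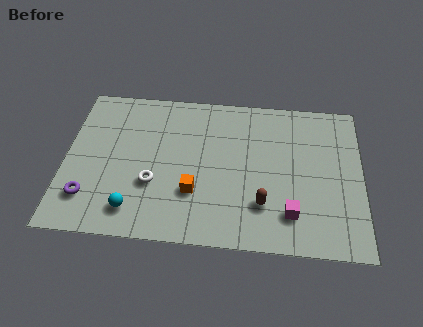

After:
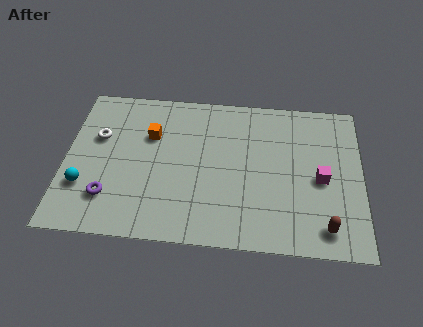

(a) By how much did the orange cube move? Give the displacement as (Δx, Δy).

(-2.0, 3.0)

The orange cube started near (5.7, 2.7) and ended near (3.7, 5.7).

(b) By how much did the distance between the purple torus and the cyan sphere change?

-0.9

Before: roughly 2.1 units apart; after: 1.2. That's 0.9 units closer together.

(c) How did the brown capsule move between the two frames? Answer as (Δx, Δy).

(2.7, -1.0)

The brown capsule started near (8.7, 2.3) and ended near (11.4, 1.3).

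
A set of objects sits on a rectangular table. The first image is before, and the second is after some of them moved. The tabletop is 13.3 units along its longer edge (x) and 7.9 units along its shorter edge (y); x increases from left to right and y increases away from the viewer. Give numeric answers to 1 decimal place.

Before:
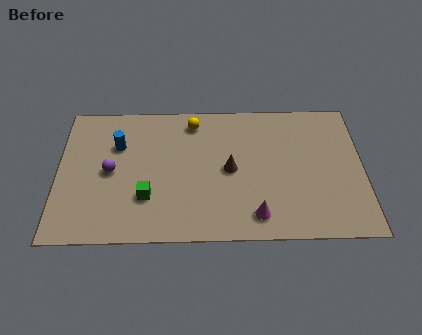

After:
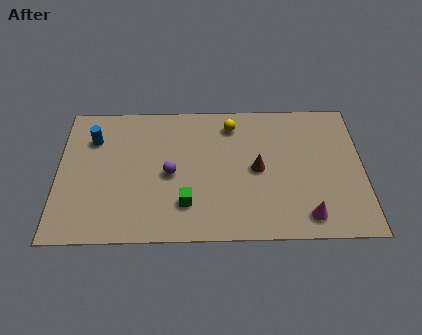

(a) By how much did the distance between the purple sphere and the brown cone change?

-1.4

Before: roughly 5.2 units apart; after: 3.8. That's 1.4 units closer together.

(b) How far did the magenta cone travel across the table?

2.2

The magenta cone moved from about (8.6, 1.3) to (10.8, 1.2), a distance of √(2.2² + 0.1²) ≈ 2.2.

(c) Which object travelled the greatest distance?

the purple sphere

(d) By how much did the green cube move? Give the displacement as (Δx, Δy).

(1.7, -0.4)

From the two frames, the green cube sits at roughly (3.9, 2.4) before and (5.6, 2.0) after.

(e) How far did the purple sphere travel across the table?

2.6

From (2.3, 3.9) to (4.9, 3.7), the purple sphere covered √(2.6² + 0.2²) ≈ 2.6 units.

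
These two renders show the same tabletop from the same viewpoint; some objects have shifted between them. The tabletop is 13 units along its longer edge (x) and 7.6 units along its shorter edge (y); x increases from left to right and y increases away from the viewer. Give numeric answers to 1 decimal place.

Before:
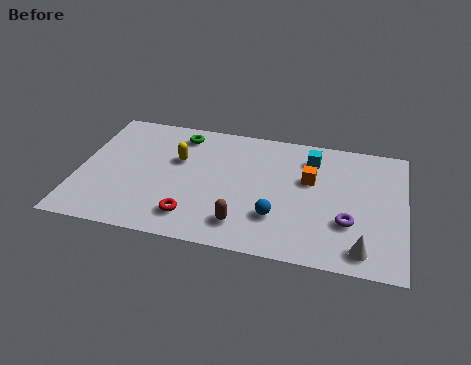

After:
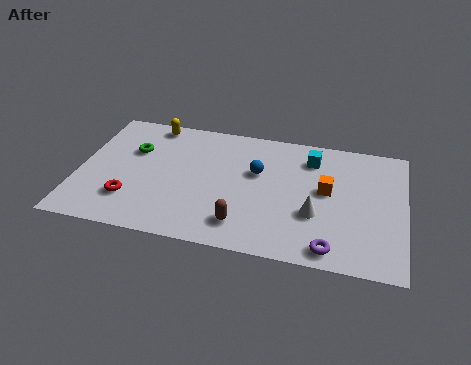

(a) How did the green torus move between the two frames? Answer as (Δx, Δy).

(-1.8, -1.4)

From the two frames, the green torus sits at roughly (3.9, 6.4) before and (2.1, 5.0) after.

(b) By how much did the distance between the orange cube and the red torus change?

+2.5

The distance was about 5.5 in the first image and 8.0 in the second, so they moved 2.5 units further apart.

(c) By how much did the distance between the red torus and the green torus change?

-2.0

Before: roughly 5.0 units apart; after: 3.0. That's 2.0 units closer together.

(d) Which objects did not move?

the brown capsule and the cyan cube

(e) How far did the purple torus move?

1.7

The purple torus was near (10.8, 2.5) before and (10.2, 0.9) after, so it travelled √(0.6² + 1.6²) ≈ 1.7 units.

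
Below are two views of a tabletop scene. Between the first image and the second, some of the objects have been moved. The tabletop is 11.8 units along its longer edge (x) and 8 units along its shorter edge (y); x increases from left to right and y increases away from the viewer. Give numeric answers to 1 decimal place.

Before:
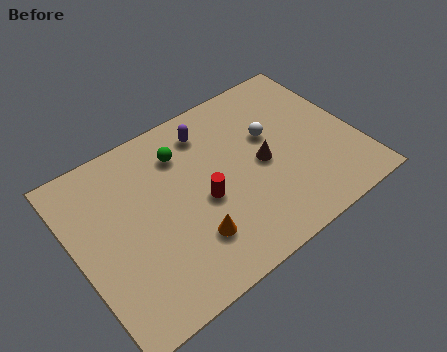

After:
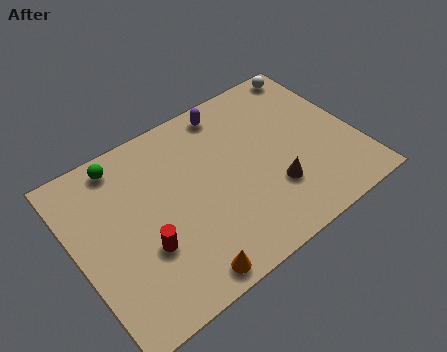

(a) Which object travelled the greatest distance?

the white sphere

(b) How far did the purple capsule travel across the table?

1.1

From (6.0, 6.5) to (7.0, 7.0), the purple capsule covered √(1.0² + 0.5²) ≈ 1.1 units.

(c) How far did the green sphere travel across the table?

2.6

The green sphere was near (4.8, 6.1) before and (2.4, 7.0) after, so it travelled √(2.4² + 0.9²) ≈ 2.6 units.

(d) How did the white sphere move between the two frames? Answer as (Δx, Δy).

(2.4, 2.3)

The white sphere was at about (8.4, 4.9) and moved to about (10.8, 7.2).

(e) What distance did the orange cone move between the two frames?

1.4

From (4.4, 2.1) to (3.8, 0.8), the orange cone covered √(0.6² + 1.3²) ≈ 1.4 units.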